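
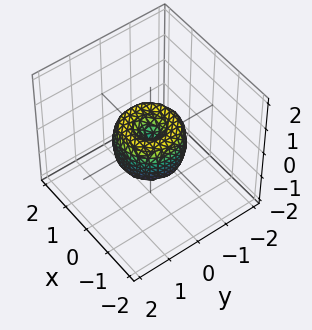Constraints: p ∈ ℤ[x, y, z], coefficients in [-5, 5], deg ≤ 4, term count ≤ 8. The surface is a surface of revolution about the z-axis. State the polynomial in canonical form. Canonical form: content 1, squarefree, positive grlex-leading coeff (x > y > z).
First, deg p = 4. A generic line meets the surface in up to 4 points.
Next, by symmetry, the surface is invariant under rotation about z: p = q(x² + y², z).
Next, checking where it meets the axes: a circular section at z = 0 has radius exactly 1; among the integer gridlines, it crosses the y-axis at y ∈ {-1, 0, 1}.
Finally, these observations pin down the coefficients. Check: (-1, 0, 0) on the x-axis lies on the surface, and p(-1, 0, 0) = 0. ✓

2*x^4 + 4*x^2*y^2 + 2*y^4 - 2*x^2 - 2*y^2 + z^2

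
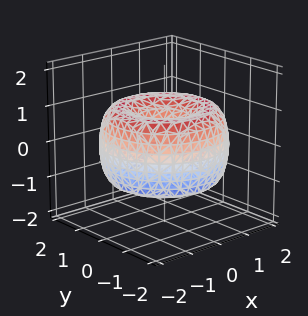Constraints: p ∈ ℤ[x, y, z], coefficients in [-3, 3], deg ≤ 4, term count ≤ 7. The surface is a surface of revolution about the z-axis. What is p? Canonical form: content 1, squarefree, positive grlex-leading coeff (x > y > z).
First, deg p = 4. A generic line meets the surface in up to 4 points.
Then, by symmetry, the surface is invariant under rotation about z: p = q(x² + y², z).
Next, observable constraints: it crosses the z-axis at the gridline z = 0; one y-axis crossing is at y = 0.
Finally, these observations pin down the coefficients.

x^4 + 2*x^2*y^2 + y^4 - 3*x^2 - 3*y^2 + 2*z^2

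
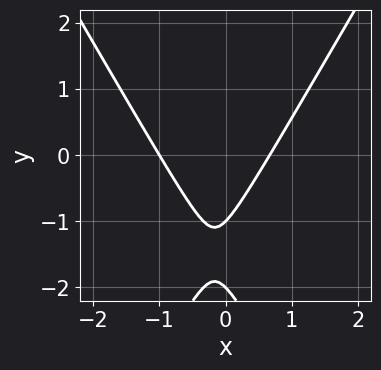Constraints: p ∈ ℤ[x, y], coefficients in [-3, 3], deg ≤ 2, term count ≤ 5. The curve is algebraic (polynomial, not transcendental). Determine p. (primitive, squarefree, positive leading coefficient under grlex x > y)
deg p = 2.
Reading off the gridlines: one x-axis crossing is at x = -1; the y-axis gridline crossings are at y ∈ {-2, -1}.
The integer polynomial consistent with all of this is the stated p.

3*x^2 - y^2 + x - 3*y - 2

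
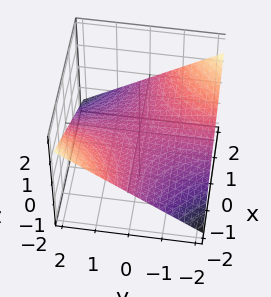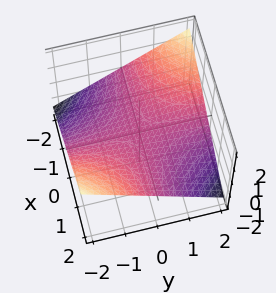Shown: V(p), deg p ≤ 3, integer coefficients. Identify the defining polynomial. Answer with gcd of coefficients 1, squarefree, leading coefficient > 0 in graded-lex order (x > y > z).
x*y + 3*z

Degree: a saddle surface; a quadric, so deg p = 2.
Reading off the gridlines: one z-axis crossing is at z = 0; the visible x-axis segment lies entirely on the surface; the visible y-axis segment lies entirely on the surface.
Assembling these constraints gives the stated polynomial.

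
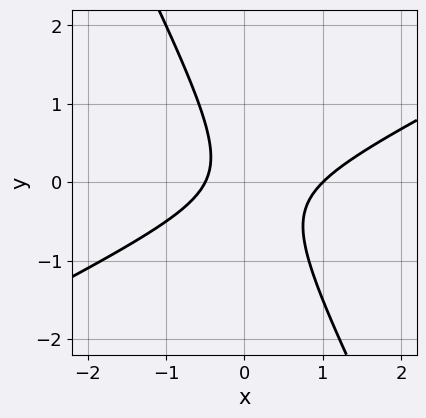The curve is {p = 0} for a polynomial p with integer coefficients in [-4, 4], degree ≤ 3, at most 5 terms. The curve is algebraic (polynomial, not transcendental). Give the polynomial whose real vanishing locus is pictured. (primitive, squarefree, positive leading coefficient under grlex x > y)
2*x^2 - 3*x*y - 2*y^2 - x - 1

(a) Degree: no degree-1 curve has this shape, so deg p = 2.
(b) From the visible intercepts: one x-axis crossing is at x = 1; the curve avoids every integer y-axis point in the box.
(c) Assembling these constraints gives the stated polynomial.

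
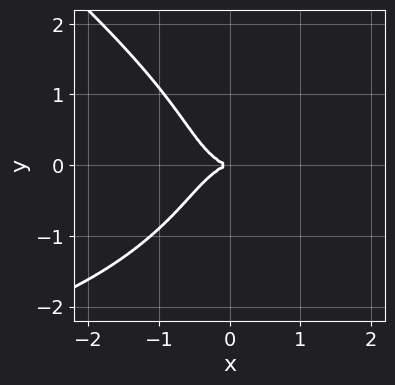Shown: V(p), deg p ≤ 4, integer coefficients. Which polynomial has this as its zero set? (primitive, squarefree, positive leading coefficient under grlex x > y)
x^3*y + 2*y^4 + 3*x^3 + 2*x*y^2 + 3*y^2

1. The degree is 4 — no degree-3 curve has this shape.
2. From the visible intercepts: it meets the x-axis at x = 0 (among the integer gridlines); it crosses the y-axis at the gridline y = 0.
3. Solving for integer coefficients yields p as stated.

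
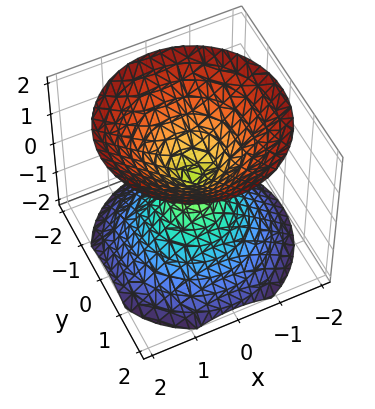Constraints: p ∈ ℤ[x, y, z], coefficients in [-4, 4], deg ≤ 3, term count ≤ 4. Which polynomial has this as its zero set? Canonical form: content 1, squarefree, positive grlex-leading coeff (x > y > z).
x^2 + y^2 - z^2

There are 2 components.
Degree: two nappes meeting at a single point; a quadric, so deg p = 2.
Symmetries: it's symmetric under z → −z, forcing even powers of z; rotational symmetry about the z-axis ⇒ p depends on x, y only through x² + y².
From the axis intercepts and sections: it meets the z-axis at z = 0 (among the integer gridlines); a circular section at z = 1 has radius exactly 1; it meets the y-axis at y = 0 (among the integer gridlines); it meets the x-axis at x = 0 (among the integer gridlines).
Putting this together gives p.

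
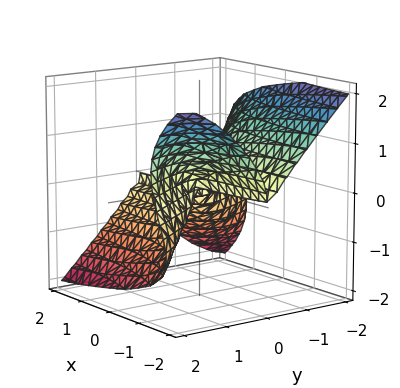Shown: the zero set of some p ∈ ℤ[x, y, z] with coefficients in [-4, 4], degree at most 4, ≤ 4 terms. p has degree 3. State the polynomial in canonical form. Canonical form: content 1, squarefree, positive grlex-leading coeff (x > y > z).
3*x*y^2 + 2*x*y*z + 2*y^3 + 3*z^3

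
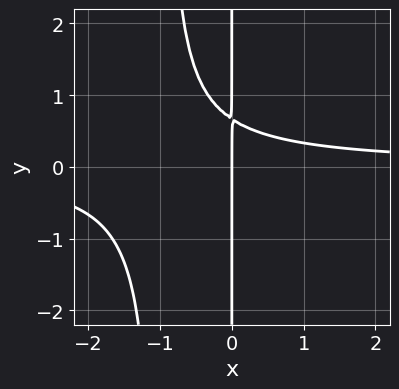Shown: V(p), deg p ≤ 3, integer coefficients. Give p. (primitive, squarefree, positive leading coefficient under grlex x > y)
3*x^2*y + 3*x*y - 2*x

The degree is 3 — a generic line meets the curve in up to 3 points.
Observable constraints: every point of the y-axis in the box is on the curve; it crosses the x-axis at the gridline x = 0.
The integer polynomial consistent with all of this is the stated p.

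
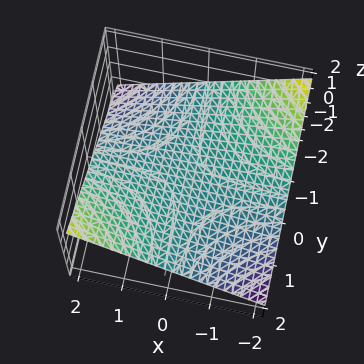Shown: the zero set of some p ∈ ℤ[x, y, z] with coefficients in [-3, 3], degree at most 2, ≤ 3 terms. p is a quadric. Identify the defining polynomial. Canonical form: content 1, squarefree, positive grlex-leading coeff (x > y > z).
x*y - 3*z

deg p = 2.
Against the integer gridlines: the visible y-axis segment lies entirely on the surface; it crosses the z-axis at the gridline z = 0.
Fitting integer coefficients to these (and the overall shape) gives p.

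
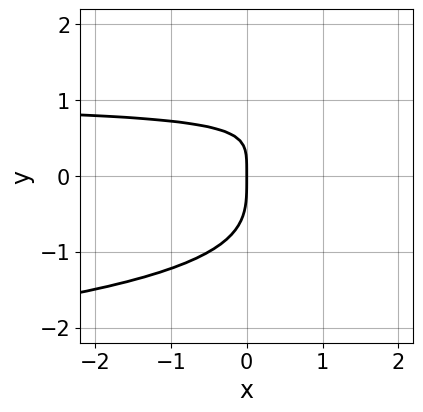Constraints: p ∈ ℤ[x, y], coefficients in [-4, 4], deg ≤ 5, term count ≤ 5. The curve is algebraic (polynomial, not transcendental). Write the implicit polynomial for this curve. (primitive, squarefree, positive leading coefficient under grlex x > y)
1. deg p = 4.
2. From the visible intercepts: one x-axis crossing is at x = 0; it crosses the y-axis at the gridline y = 0.
3. Matching integer coefficients to the picture gives p.

y^4 - x*y + x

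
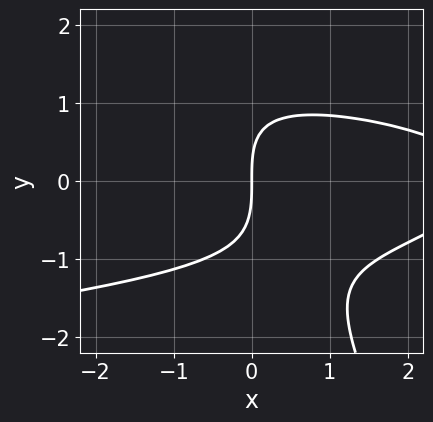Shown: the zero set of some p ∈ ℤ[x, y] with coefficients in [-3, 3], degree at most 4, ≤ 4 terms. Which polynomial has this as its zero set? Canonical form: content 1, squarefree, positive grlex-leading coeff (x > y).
2*x*y^2 + y^3 + x^2 - 3*x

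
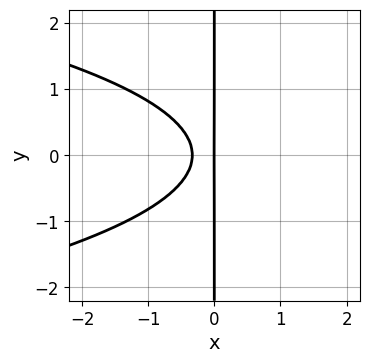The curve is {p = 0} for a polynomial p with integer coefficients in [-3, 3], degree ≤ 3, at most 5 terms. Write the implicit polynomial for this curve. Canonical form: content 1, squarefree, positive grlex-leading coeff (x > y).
(a) deg p = 3. No degree-2 curve has this shape.
(b) Symmetries: mirror symmetry y ↦ −y ⇒ only even powers of y.
(c) Observable constraints: the visible y-axis segment lies entirely on the curve; it crosses the x-axis at the gridline x = 0.
(d) Together with the visible shape, these determine p as stated.

3*x*y^2 + 3*x^2 + x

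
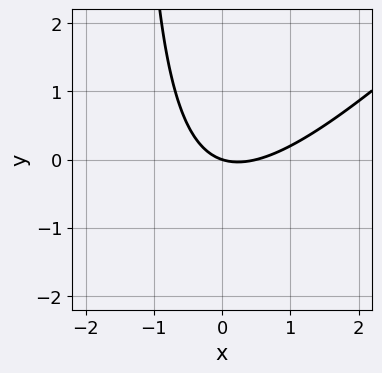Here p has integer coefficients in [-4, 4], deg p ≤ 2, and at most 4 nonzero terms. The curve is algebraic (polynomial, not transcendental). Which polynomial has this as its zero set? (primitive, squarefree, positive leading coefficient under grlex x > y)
2*x^2 - 2*x*y - x - 3*y

1. deg p = 2.
2. From the visible intercepts: one y-axis crossing is at y = 0; one x-axis crossing is at x = 0.
3. Assembling these constraints gives the stated polynomial.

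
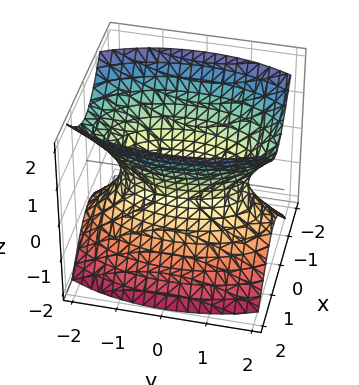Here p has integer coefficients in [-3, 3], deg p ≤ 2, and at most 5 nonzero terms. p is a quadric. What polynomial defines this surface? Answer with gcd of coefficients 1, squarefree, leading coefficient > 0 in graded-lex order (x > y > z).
3*x^2 + y^2 - 2*z^2 - 2

The degree is 2 — an hourglass — one-sheet hyperboloid; a quadric.
Symmetries: the z ↦ −z reflection is a symmetry, so z appears only in even powers; mirror symmetry y ↦ −y ⇒ only even powers of y; mirror symmetry x ↦ −x ⇒ only even powers of x.
From the visible intercepts: it misses every integer gridline on the z-axis.
These observations pin down the coefficients.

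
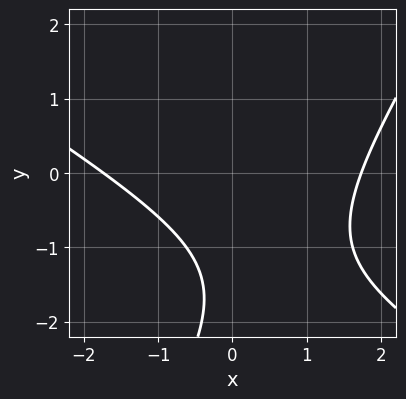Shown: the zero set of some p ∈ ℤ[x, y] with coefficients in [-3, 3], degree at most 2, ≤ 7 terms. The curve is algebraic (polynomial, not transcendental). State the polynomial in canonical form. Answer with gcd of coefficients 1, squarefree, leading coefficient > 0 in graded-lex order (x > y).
Degree: no degree-1 curve has this shape, so deg p = 2.
From the axis intercepts and sections: no y-intercept at any integer in the box.
Solving for integer coefficients yields p as stated.

x^2 + x*y - y^2 - 3*y - 3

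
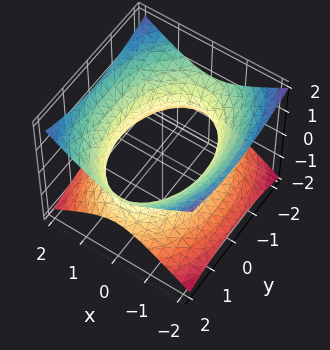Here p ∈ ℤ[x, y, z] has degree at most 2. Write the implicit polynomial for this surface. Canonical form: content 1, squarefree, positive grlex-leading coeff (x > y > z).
2*x^2 + y^2 - 3*z^2 - 3

(a) The degree is 2 — one connected sheet with a waist; a quadric.
(b) Symmetries: mirror symmetry z ↦ −z ⇒ only even powers of z; it's symmetric under y → −y, forcing even powers of y; mirror symmetry x ↦ −x ⇒ only even powers of x.
(c) Reading off the gridlines: no z-intercept at any integer in the box.
(d) Assembling these constraints gives the stated polynomial.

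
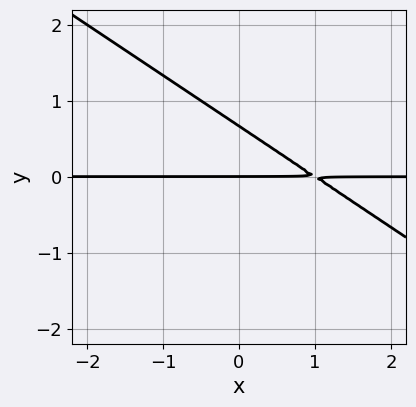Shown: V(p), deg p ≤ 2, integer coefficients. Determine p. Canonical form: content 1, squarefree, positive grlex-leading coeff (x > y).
2*x*y + 3*y^2 - 2*y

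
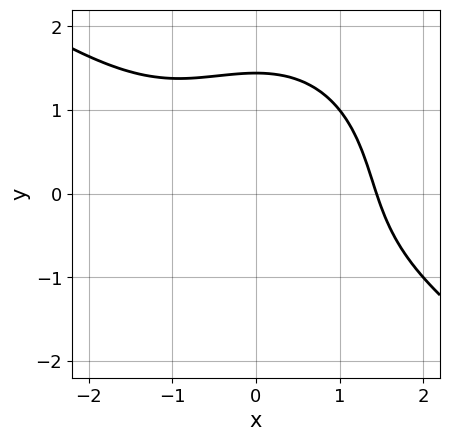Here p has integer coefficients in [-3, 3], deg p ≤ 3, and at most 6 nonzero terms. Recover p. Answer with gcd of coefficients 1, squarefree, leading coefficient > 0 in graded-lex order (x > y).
The degree is 3 — the shape is more complex than any degree-2 curve.
Matching integer coefficients to the picture gives p.

x^3 + x^2*y + y^3 - 3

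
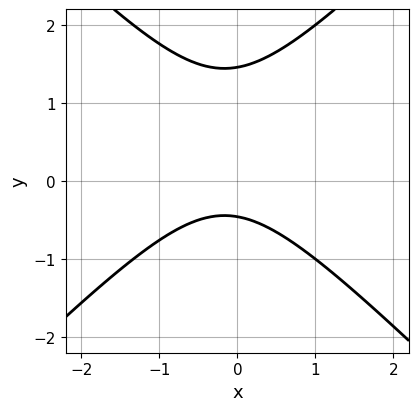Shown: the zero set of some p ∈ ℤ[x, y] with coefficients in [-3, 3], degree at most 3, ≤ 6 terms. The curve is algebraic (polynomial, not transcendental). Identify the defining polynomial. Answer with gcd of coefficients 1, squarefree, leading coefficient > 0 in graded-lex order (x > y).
First, the degree is 2 — the shape is more complex than any degree-1 curve.
Next, checking where it meets the axes: the curve avoids every integer x-axis point in the box.
Finally, these observations pin down the coefficients.

3*x^2 - 3*y^2 + x + 3*y + 2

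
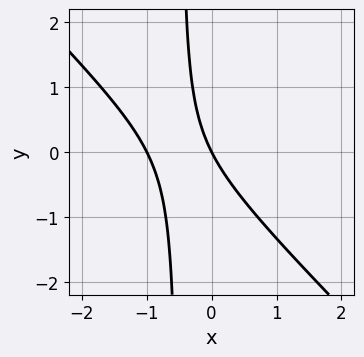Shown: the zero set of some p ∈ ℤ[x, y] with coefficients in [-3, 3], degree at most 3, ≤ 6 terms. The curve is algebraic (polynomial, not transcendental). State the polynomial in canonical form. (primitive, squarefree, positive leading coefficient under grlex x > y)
1. Degree: a generic line meets the curve in up to 2 points, so deg p = 2.
2. Reading off the gridlines: it crosses the y-axis at the gridline y = 0; among the integer gridlines, it crosses the x-axis at x ∈ {-1, 0}.
3. Together with the visible shape, these determine p as stated.

2*x^2 + 2*x*y + 2*x + y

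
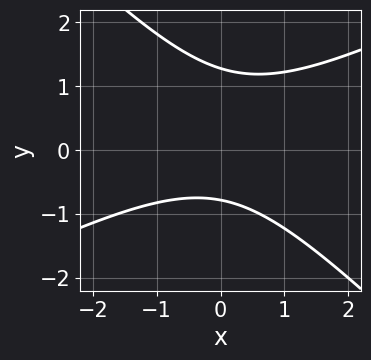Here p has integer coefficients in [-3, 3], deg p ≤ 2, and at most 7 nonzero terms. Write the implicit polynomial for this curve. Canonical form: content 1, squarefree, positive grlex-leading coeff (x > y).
1. The degree is 2 — the shape is more complex than any degree-1 curve.
2. Observable constraints: it misses every integer gridline on the x-axis.
3. Assembling these constraints gives the stated polynomial.

x^2 - x*y - 2*y^2 + y + 2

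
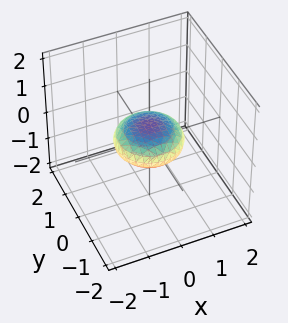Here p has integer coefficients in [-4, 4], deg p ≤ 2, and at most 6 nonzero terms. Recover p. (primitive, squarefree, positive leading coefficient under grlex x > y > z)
x^2 + y^2 + 3*z^2 - 1

First, the degree is 2 — a closed, bounded, convex surface; a quadric.
Then, symmetry: every cross-section ⟂ z is a circle, so x, y appear only via x² + y²; mirror symmetry z ↦ −z ⇒ only even powers of z.
Then, from the axis intercepts and sections: the x-axis gridline crossings are at x ∈ {-1, 1}; the y-axis gridline crossings are at y ∈ {-1, 1}; a circular section at z = 0 has radius exactly 1.
Finally, these observations pin down the coefficients.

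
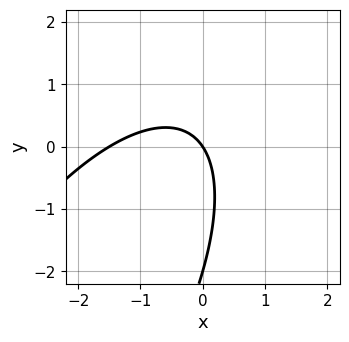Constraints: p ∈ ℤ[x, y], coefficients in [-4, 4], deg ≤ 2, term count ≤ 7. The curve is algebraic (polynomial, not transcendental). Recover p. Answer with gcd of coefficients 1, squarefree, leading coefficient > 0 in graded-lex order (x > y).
2*x^2 - 2*x*y + y^2 + 3*x + 2*y

First, deg p = 2. A generic line meets the curve in up to 2 points.
Then, reading off the gridlines: it crosses the x-axis at the gridline x = 0; the y-axis gridline crossings are at y ∈ {-2, 0}.
Finally, the integer polynomial consistent with all of this is the stated p.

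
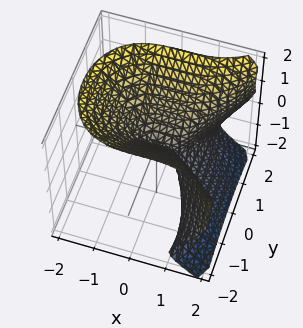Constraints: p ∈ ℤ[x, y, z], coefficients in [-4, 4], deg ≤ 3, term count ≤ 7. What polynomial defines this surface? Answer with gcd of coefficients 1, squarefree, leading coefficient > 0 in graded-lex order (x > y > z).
1. The degree is 3 — the shape is more complex than any degree-2 surface.
2. From the axis intercepts and sections: one x-axis crossing is at x = 0; it crosses the y-axis at the gridline y = 0.
3. Assembling these constraints gives the stated polynomial.

2*x^3 - 2*y^2*z + 2*z^3 - x^2 - 2*y^2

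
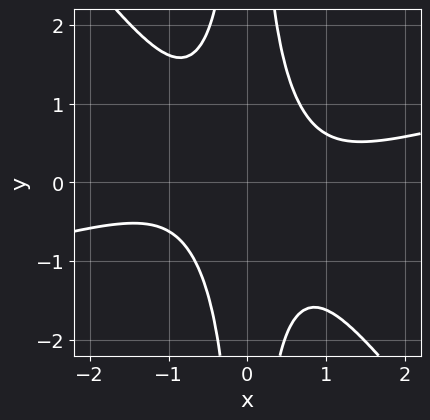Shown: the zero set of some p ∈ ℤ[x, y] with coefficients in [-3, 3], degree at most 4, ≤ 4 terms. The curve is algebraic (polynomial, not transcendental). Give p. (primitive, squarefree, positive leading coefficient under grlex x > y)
First, the degree is 4 — a generic line meets the curve in up to 4 points.
Then, against the integer gridlines: no x-intercept at any integer in the box; it misses every integer gridline on the y-axis.
Finally, solving for integer coefficients yields p as stated.

x^4 - 3*x^3*y - 3*x^2*y^2 + 2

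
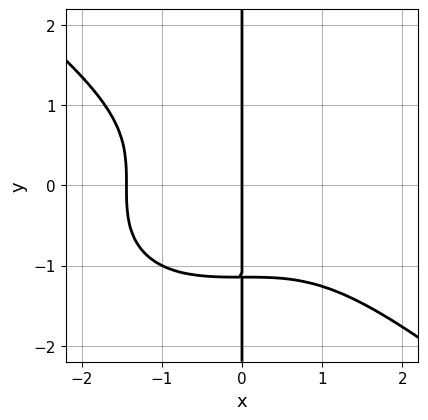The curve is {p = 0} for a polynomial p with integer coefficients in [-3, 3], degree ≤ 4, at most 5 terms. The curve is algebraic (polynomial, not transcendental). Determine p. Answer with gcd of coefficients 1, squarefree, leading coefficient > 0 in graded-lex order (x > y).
1. The degree is 4 — a generic line meets the curve in up to 4 points.
2. Against the integer gridlines: every point of the y-axis in the box is on the curve; it meets the x-axis at x = 0 (among the integer gridlines).
3. Fitting integer coefficients to these (and the overall shape) gives p.

x^4 + 2*x*y^3 + 3*x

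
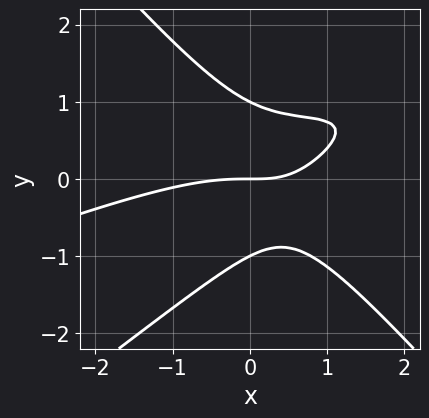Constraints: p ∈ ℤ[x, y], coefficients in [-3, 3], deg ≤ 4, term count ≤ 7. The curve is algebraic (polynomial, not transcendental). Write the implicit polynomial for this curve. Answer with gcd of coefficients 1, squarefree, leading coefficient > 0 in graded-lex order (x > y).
1. Degree: no degree-2 curve has this shape, so deg p = 3.
2. Checking where it meets the axes: it meets the x-axis at x = 0 (among the integer gridlines); the y-axis gridline crossings are at y ∈ {-1, 0, 1}.
3. These observations pin down the coefficients.

x^3 - 3*x^2*y + 3*y^3 + 3*x*y - 3*y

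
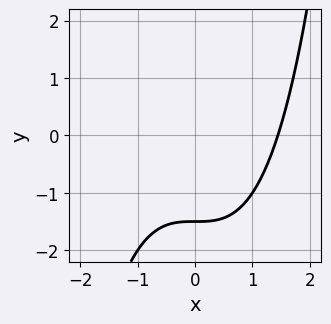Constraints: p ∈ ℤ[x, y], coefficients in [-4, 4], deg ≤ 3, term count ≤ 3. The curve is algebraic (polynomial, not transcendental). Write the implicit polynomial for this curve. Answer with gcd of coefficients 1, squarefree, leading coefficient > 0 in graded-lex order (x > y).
x^3 - 2*y - 3

First, the degree is 3 — no degree-2 curve has this shape.
Finally, solving for integer coefficients yields p as stated.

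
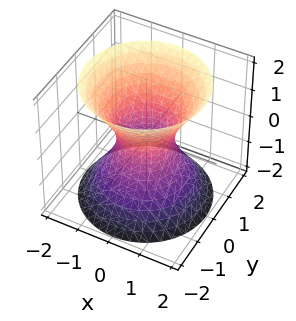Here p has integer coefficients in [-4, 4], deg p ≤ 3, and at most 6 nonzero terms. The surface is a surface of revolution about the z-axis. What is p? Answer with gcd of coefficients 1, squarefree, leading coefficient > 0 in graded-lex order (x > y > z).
3*x^2 + 3*y^2 - 2*z^2 - 2

1. The degree is 2 — the shape is more complex than any degree-1 surface.
2. Symmetries: rotational symmetry about the z-axis ⇒ p depends on x, y only through x² + y².
3. From the visible intercepts: no z-intercept at any integer in the box; a circular section at z = 2 has radius between 1 and 2.
4. Matching integer coefficients to the picture gives p.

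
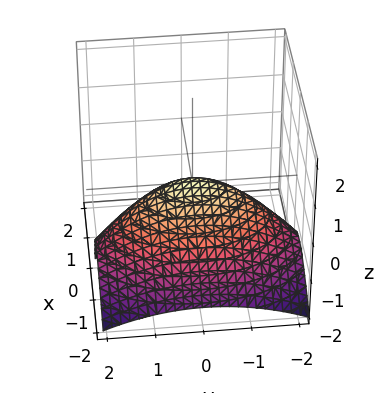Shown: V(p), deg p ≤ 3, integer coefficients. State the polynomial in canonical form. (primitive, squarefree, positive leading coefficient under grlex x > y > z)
(a) deg p = 2.
(b) Against the integer gridlines: it crosses the z-axis at the gridline z = 0; one y-axis crossing is at y = 0.
(c) The integer polynomial consistent with all of this is the stated p.

3*x^2 - 3*x*z + y^2 + 3*z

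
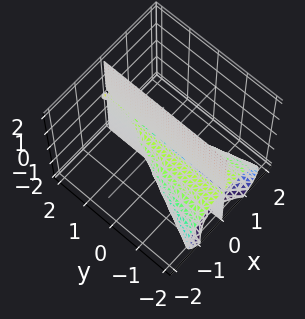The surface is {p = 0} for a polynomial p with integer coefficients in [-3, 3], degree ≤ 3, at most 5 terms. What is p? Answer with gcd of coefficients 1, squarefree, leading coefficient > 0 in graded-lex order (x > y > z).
First, there are 2 components. Treating them together as one polynomial.
Then, degree: the shape is more complex than any degree-2 surface, so deg p = 3.
Next, observable constraints: it crosses the x-axis at the gridline x = 0; every point of the y-axis in the box is on the surface.
Finally, fitting integer coefficients to these (and the overall shape) gives p. Check: (0, 0, -2) on the z-axis lies on the surface, and p(0, 0, -2) = 0. ✓

2*x^3 - 2*x*y*z + 3*x*z^2 + 3*x*z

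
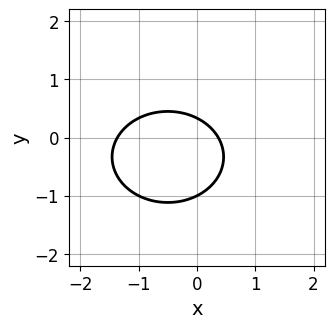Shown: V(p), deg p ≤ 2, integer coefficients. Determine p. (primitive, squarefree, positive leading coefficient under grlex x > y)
(a) Degree: the shape is more complex than any degree-1 curve, so deg p = 2.
(b) Checking where it meets the axes: it crosses the y-axis at the gridline y = -1.
(c) The integer polynomial consistent with all of this is the stated p.

2*x^2 + 3*y^2 + 2*x + 2*y - 1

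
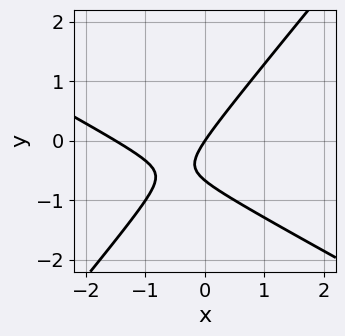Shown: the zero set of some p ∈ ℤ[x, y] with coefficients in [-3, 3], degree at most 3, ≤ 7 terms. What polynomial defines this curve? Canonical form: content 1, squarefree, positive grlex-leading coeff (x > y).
2*x^2 + 2*x*y - 3*y^2 + 3*x - 2*y

1. The degree is 2 — the shape is more complex than any degree-1 curve.
2. Checking where it meets the axes: it crosses the x-axis at the gridline x = 0; one y-axis crossing is at y = 0.
3. Together with the visible shape, these determine p as stated.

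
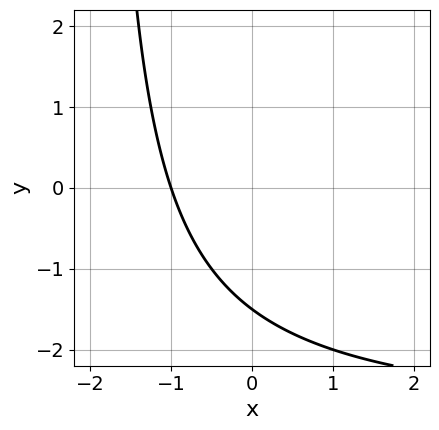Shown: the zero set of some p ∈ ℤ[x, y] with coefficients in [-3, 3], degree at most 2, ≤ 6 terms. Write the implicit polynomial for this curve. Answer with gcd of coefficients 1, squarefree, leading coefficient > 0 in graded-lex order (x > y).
x*y + 3*x + 2*y + 3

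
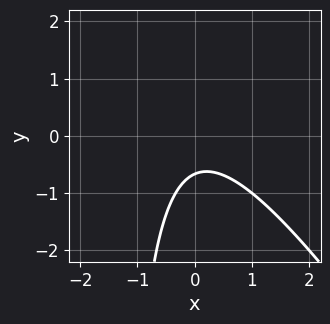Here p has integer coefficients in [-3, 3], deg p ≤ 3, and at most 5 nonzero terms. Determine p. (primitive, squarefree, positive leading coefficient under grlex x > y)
(a) Degree: a generic line meets the curve in up to 2 points, so deg p = 2.
(b) Against the integer gridlines: it misses every integer gridline on the x-axis.
(c) Solving for integer coefficients yields p as stated.

3*x^2 + 2*x*y + 3*y + 2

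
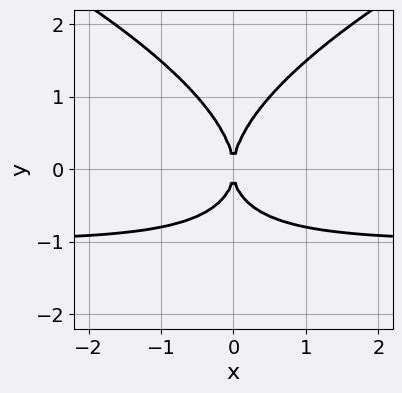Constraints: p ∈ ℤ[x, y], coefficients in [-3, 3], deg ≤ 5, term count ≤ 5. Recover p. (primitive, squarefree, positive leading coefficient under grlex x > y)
y^4 - 2*x^2*y - 2*x^2

1. Degree: the shape is more complex than any degree-3 curve, so deg p = 4.
2. Symmetries: the x ↦ −x reflection is a symmetry, so x appears only in even powers.
3. From the visible intercepts: one x-axis crossing is at x = 0; it meets the y-axis at y = 0 (among the integer gridlines).
4. The integer polynomial consistent with all of this is the stated p.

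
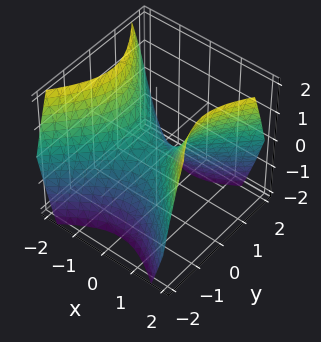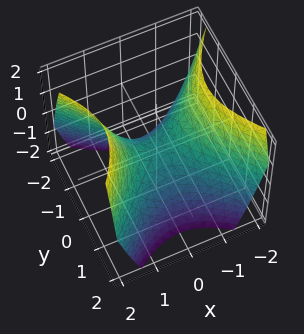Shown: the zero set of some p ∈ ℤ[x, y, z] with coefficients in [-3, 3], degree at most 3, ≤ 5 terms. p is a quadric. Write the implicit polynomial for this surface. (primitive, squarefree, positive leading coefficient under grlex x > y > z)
First, degree: a saddle surface; a quadric, so deg p = 2.
Next, symmetries: mirror symmetry x ↦ −x ⇒ only even powers of x; mirror symmetry y ↦ −y ⇒ only even powers of y.
Next, from the visible intercepts: it meets the z-axis at z = 0 (among the integer gridlines); one x-axis crossing is at x = 0; it crosses the y-axis at the gridline y = 0.
Finally, these observations pin down the coefficients.

x^2 - y^2 - z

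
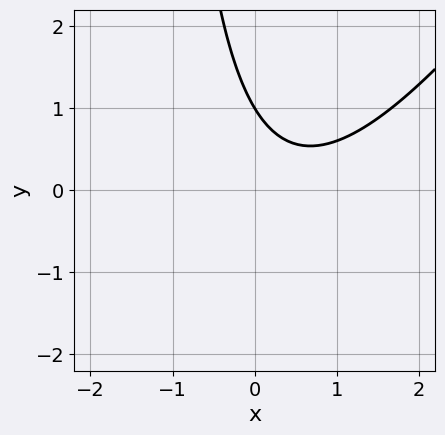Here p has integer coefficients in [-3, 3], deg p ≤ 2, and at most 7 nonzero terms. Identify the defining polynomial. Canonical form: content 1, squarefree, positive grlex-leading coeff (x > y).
3*x^2 - 2*x*y - 3*x - 3*y + 3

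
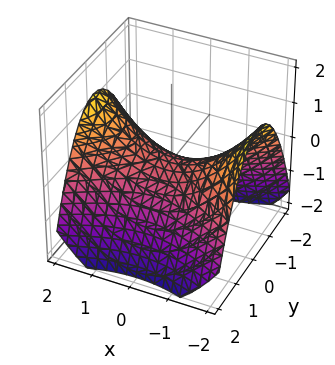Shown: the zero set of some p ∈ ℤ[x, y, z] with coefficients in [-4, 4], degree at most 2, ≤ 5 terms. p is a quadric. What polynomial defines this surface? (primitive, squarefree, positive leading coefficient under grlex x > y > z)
x^2 - 2*y^2 - 3*z

Degree: a saddle surface; a quadric, so deg p = 2.
Symmetries: mirror symmetry y ↦ −y ⇒ only even powers of y; the x ↦ −x reflection is a symmetry, so x appears only in even powers.
From the visible intercepts: it crosses the z-axis at the gridline z = 0; one y-axis crossing is at y = 0; it meets the x-axis at x = 0 (among the integer gridlines).
Putting this together gives p.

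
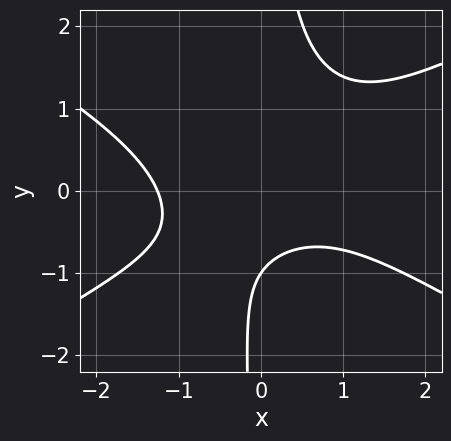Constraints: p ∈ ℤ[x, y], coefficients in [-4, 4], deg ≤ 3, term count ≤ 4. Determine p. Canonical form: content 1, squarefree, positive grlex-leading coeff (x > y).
x^3 - 3*x*y^2 + 2*y + 2

(a) The degree is 3 — a generic line meets the curve in up to 3 points.
(b) Against the integer gridlines: one y-axis crossing is at y = -1.
(c) Solving for integer coefficients yields p as stated.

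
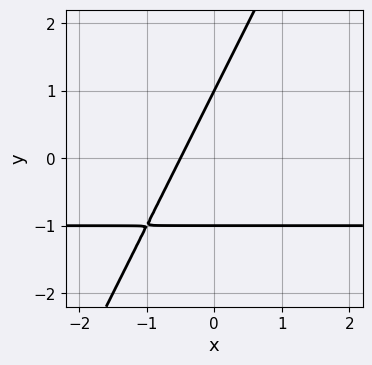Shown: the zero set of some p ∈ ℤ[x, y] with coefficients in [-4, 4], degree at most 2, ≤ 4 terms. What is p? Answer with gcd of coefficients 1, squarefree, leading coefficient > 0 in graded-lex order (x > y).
(a) The degree is 2 — no degree-1 curve has this shape.
(b) Checking where it meets the axes: the y-axis gridline crossings are at y ∈ {-1, 1}.
(c) Assembling these constraints gives the stated polynomial.

2*x*y - y^2 + 2*x + 1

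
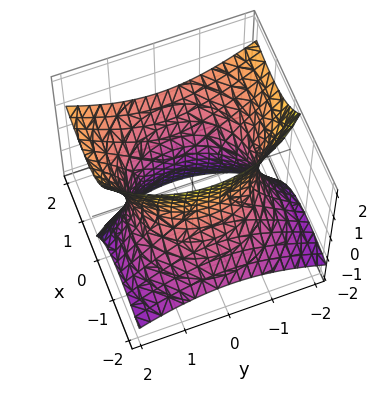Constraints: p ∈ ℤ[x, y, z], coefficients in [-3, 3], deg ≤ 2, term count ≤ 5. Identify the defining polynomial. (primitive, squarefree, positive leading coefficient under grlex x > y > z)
1. Degree: a generic line meets the surface in up to 2 points, so deg p = 2.
2. Against the integer gridlines: no z-intercept at any integer in the box.
3. These observations pin down the coefficients.

x^2 - 2*x*z + y^2 - z^2 - 2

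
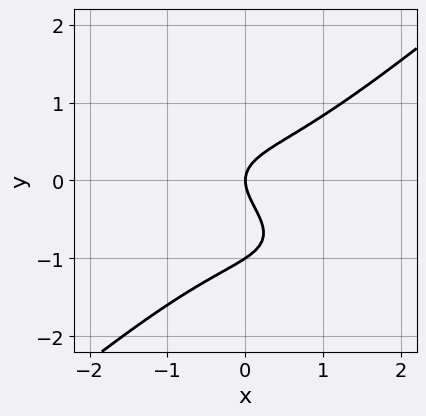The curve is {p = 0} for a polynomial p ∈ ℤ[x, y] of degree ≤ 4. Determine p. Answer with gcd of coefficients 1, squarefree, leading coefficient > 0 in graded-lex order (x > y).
The degree is 3 — the shape is more complex than any degree-2 curve.
Observable constraints: it meets the x-axis at x = 0 (among the integer gridlines); the y-axis gridline crossings are at y ∈ {-1, 0}.
The integer polynomial consistent with all of this is the stated p.

x^3 + x^2*y - 3*y^3 - 3*y^2 + 2*x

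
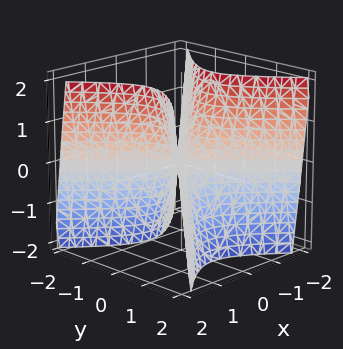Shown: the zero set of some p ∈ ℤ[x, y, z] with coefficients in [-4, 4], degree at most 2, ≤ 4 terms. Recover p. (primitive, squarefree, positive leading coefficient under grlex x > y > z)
deg p = 2. A saddle surface; a quadric.
Symmetries: mirror symmetry y ↦ −y ⇒ only even powers of y; mirror symmetry x ↦ −x ⇒ only even powers of x.
Against the integer gridlines: it meets the x-axis at x = 0 (among the integer gridlines); it crosses the z-axis at the gridline z = 0.
Matching integer coefficients to the picture gives p.

2*x^2 - 2*y^2 - z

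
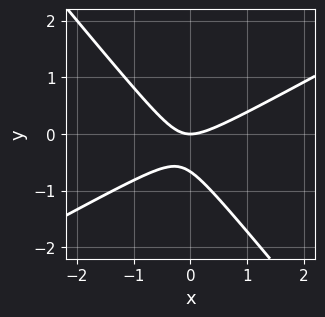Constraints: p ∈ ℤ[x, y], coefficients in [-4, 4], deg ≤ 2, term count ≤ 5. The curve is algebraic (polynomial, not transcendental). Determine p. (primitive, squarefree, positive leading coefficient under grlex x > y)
1. The degree is 2 — no degree-1 curve has this shape.
2. From the axis intercepts and sections: it meets the y-axis at y = 0 (among the integer gridlines); it meets the x-axis at x = 0 (among the integer gridlines).
3. Fitting integer coefficients to these (and the overall shape) gives p.

2*x^2 - 2*x*y - 3*y^2 - 2*y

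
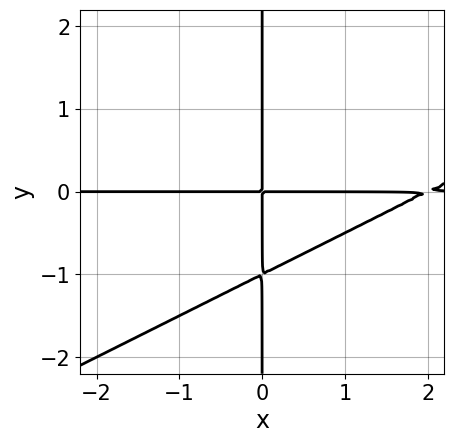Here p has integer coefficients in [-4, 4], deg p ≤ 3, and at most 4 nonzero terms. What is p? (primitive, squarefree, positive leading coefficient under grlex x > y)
First, deg p = 3. No degree-2 curve has this shape.
Next, observable constraints: every point of the x-axis in the box is on the curve; every point of the y-axis in the box is on the curve.
Finally, assembling these constraints gives the stated polynomial.

x^2*y - 2*x*y^2 - 2*x*y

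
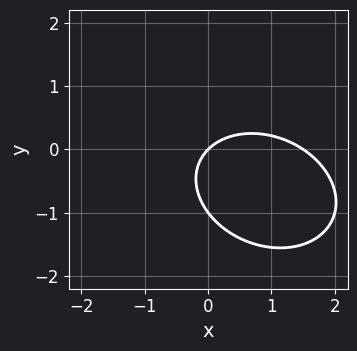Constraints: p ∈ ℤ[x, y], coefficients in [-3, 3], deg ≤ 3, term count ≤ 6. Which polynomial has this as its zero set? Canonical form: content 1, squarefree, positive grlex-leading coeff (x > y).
First, the degree is 2 — the shape is more complex than any degree-1 curve.
Then, reading off the gridlines: it meets the x-axis at x = 0 (among the integer gridlines); the y-axis gridline crossings are at y ∈ {-1, 0}.
Finally, assembling these constraints gives the stated polynomial.

2*x^2 + x*y + 3*y^2 - 3*x + 3*y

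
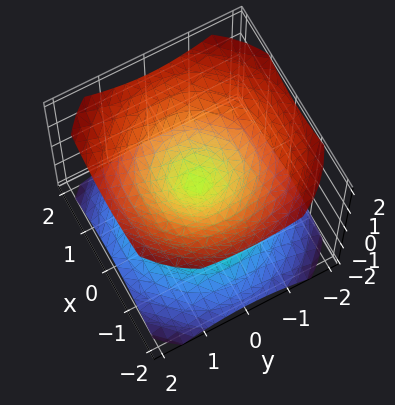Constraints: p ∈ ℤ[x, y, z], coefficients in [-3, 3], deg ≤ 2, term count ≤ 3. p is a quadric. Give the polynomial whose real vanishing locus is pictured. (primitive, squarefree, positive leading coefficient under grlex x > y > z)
First, there are 2 components. They look like related sheets of one shape, so recover p as a whole.
Next, degree: two nappes meeting at a single point; a quadric, so deg p = 2.
Then, symmetries: it's symmetric under z → −z, forcing even powers of z; every cross-section ⟂ z is a circle, so x, y appear only via x² + y².
Next, from the axis intercepts and sections: it meets the y-axis at y = 0 (among the integer gridlines); a circular section at z = -1 has radius between 1 and 2.
Finally, fitting integer coefficients to these (and the overall shape) gives p.

2*x^2 + 2*y^2 - 3*z^2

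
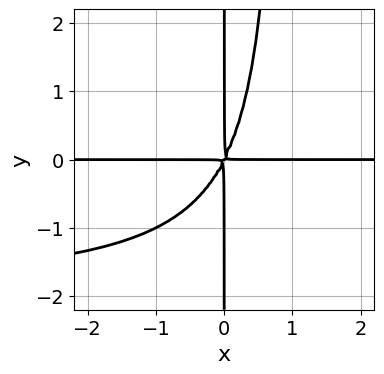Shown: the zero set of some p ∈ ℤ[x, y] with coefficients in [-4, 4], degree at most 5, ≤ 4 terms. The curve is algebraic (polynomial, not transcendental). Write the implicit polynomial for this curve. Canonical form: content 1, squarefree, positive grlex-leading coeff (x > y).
x^2*y^2 + 2*x^2*y - x*y^2

1. Degree: a generic line meets the curve in up to 4 points, so deg p = 4.
2. Checking where it meets the axes: the visible x-axis segment lies entirely on the curve; the visible y-axis segment lies entirely on the curve.
3. Fitting integer coefficients to these (and the overall shape) gives p.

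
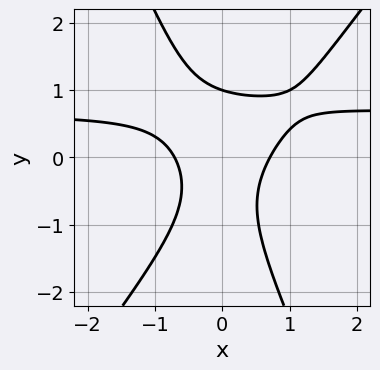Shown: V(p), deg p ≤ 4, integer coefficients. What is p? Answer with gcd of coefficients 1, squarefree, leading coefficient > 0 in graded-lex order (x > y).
(a) The degree is 3 — the shape is more complex than any degree-2 curve.
(b) Against the integer gridlines: it crosses the y-axis at the gridline y = 1.
(c) These observations pin down the coefficients.

3*x^2*y - x*y^2 - y^3 - 2*x^2 + 1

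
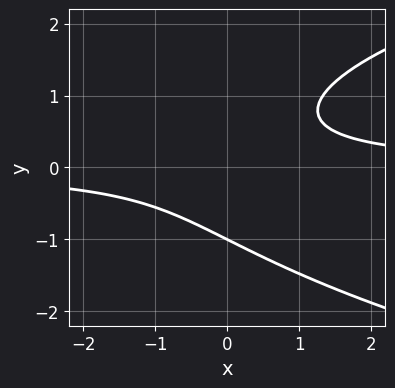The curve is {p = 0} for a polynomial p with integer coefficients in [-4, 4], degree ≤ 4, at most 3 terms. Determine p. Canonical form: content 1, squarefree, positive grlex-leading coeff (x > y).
1. Degree: the shape is more complex than any degree-2 curve, so deg p = 3.
2. Against the integer gridlines: it misses every integer gridline on the x-axis; one y-axis crossing is at y = -1.
3. Assembling these constraints gives the stated polynomial.

2*y^3 - 3*x*y + 2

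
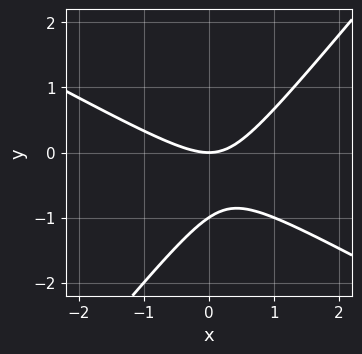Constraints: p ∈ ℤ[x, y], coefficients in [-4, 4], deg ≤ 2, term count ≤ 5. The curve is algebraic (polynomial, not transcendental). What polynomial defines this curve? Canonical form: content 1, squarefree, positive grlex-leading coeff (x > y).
1. deg p = 2. No degree-1 curve has this shape.
2. From the axis intercepts and sections: the y-axis gridline crossings are at y ∈ {-1, 0}; it meets the x-axis at x = 0 (among the integer gridlines).
3. Solving for integer coefficients yields p as stated.

2*x^2 + 2*x*y - 3*y^2 - 3*y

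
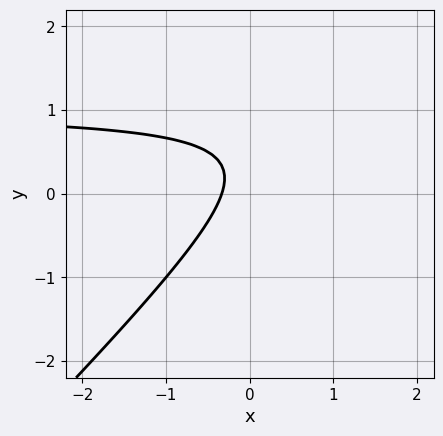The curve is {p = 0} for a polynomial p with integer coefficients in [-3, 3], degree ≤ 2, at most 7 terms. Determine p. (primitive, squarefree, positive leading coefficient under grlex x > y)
3*x*y - 3*y^2 - 3*x + 2*y - 1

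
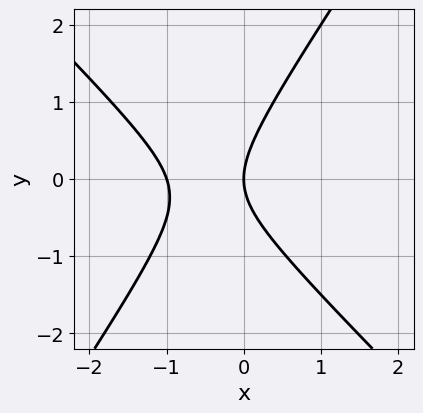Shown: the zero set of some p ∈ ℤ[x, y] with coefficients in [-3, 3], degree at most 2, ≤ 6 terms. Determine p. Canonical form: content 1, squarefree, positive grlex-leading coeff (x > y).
3*x^2 + x*y - 2*y^2 + 3*x

First, the degree is 2 — no degree-1 curve has this shape.
Next, observable constraints: the x-axis gridline crossings are at x ∈ {-1, 0}; it meets the y-axis at y = 0 (among the integer gridlines).
Finally, together with the visible shape, these determine p as stated.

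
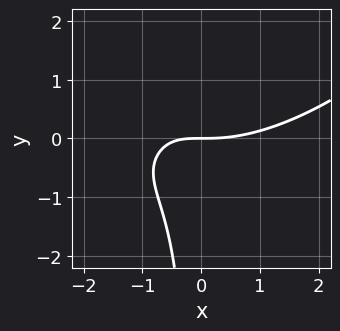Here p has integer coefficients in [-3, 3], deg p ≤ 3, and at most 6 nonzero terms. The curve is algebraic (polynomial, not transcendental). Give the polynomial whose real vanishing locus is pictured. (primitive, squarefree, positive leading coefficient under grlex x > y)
x^3 - 2*x^2*y + 2*x*y^2 - 3*x*y - 3*y

The degree is 3 — a generic line meets the curve in up to 3 points.
Checking where it meets the axes: one x-axis crossing is at x = 0; it meets the y-axis at y = 0 (among the integer gridlines).
These observations pin down the coefficients.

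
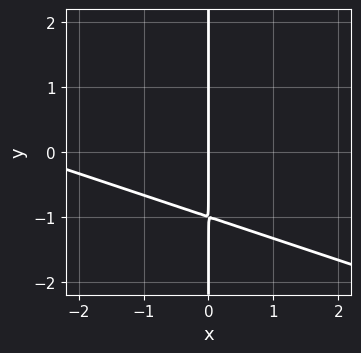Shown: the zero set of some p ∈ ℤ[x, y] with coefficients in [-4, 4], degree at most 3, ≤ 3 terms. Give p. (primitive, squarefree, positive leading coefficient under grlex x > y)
First, deg p = 2.
Next, against the integer gridlines: every point of the y-axis in the box is on the curve; it crosses the x-axis at the gridline x = 0.
Finally, these observations pin down the coefficients.

x^2 + 3*x*y + 3*x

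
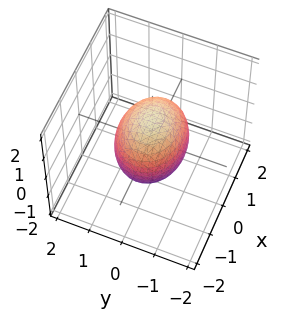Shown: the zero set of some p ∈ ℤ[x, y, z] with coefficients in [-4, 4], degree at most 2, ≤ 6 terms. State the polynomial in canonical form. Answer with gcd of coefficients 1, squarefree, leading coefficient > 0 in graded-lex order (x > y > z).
2*x^2 + 3*y^2 + 2*z^2 - 3

(a) deg p = 2.
(b) Symmetries: it's symmetric under z → −z, forcing even powers of z; the y ↦ −y reflection is a symmetry, so y appears only in even powers; it's symmetric under x → −x, forcing even powers of x.
(c) From the axis intercepts and sections: among the integer gridlines, it crosses the y-axis at y ∈ {-1, 1}.
(d) Solving for integer coefficients yields p as stated.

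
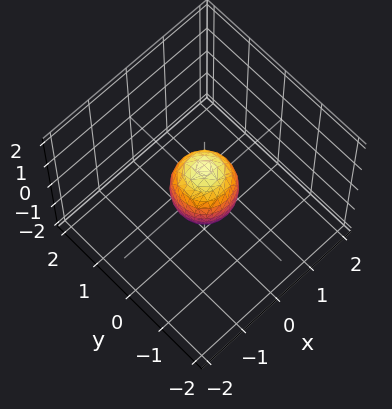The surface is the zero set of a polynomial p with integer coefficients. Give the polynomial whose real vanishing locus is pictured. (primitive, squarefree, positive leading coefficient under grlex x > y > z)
2*x^2 + 2*y^2 + z^2 - 1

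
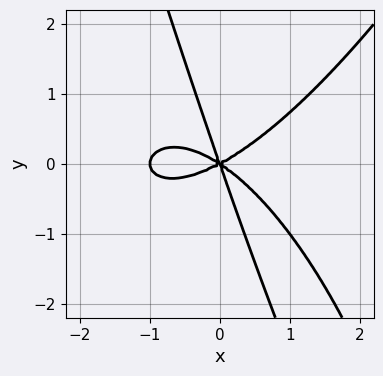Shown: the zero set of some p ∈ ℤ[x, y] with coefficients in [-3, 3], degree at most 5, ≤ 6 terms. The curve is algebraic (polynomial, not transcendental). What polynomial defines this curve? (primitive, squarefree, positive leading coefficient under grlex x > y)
1. The degree is 4 — the shape is more complex than any degree-3 curve.
2. Reading off the gridlines: the x-axis gridline crossings are at x ∈ {-1, 0}; it crosses the y-axis at the gridline y = 0.
3. Fitting integer coefficients to these (and the overall shape) gives p.

x^4 + x^3 - 3*x*y^2 - y^3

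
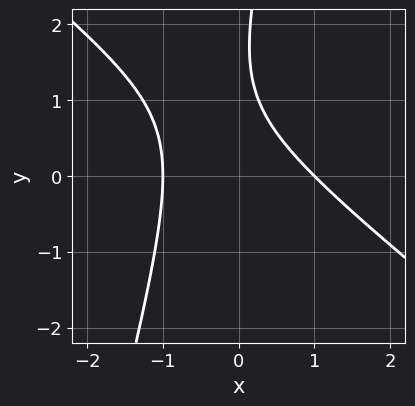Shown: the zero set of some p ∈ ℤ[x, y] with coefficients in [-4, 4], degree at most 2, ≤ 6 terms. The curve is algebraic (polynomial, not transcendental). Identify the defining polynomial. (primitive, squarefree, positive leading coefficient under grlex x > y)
First, degree: the shape is more complex than any degree-1 curve, so deg p = 2.
Next, against the integer gridlines: the x-axis gridline crossings are at x ∈ {-1, 1}; no y-intercept at any integer in the box.
Finally, putting this together gives p.

3*x^2 + 3*x*y - y^2 + 3*y - 3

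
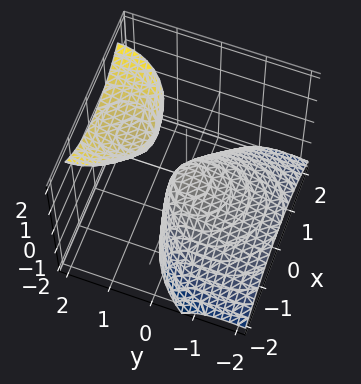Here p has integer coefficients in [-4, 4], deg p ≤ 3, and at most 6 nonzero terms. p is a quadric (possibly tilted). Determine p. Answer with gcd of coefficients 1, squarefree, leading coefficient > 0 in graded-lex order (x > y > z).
x^2 + y^2 - 2*y*z + z

First, there are 2 components.
Then, degree: no degree-1 surface has this shape, so deg p = 2.
Next, from the visible intercepts: it crosses the x-axis at the gridline x = 0; it meets the z-axis at z = 0 (among the integer gridlines); it crosses the y-axis at the gridline y = 0.
Finally, matching integer coefficients to the picture gives p.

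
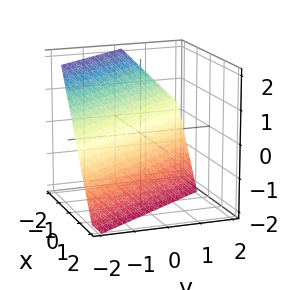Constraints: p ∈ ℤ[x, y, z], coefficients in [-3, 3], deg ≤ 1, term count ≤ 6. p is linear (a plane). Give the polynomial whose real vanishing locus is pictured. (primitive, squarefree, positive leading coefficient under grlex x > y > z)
(a) deg p = 1. Every cross-section is a straight line — this is a plane.
(b) Checking where it meets the axes: it meets the z-axis at z = -1 (among the integer gridlines); one y-axis crossing is at y = -1.
(c) Putting this together gives p.

3*x + 2*y + 2*z + 2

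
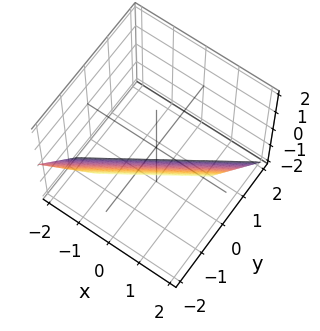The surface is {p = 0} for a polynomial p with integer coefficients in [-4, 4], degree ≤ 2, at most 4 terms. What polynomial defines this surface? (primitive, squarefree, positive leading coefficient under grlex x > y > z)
2*x - 3*y - 2*z - 2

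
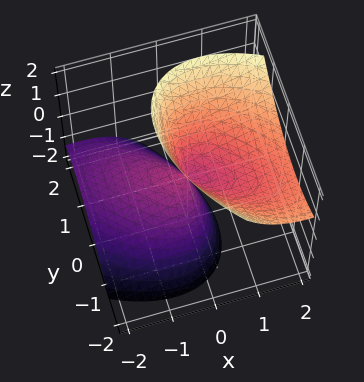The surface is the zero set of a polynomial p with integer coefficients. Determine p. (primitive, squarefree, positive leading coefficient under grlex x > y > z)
2*x^2 + 2*x*y - 3*x*z + 2*y^2 - z^2

The picture has 2 separate pieces. They look like related sheets of one shape, so recover p as a whole.
deg p = 2. A generic line meets the surface in up to 2 points.
Observable constraints: it crosses the z-axis at the gridline z = 0; it meets the y-axis at y = 0 (among the integer gridlines).
These observations pin down the coefficients.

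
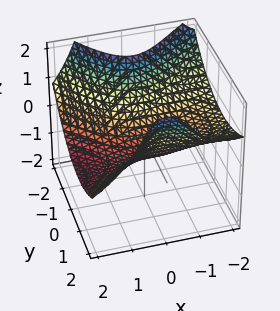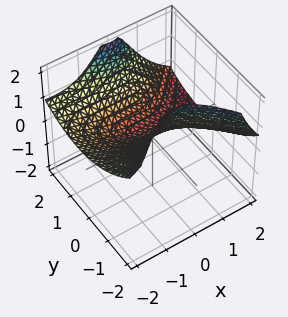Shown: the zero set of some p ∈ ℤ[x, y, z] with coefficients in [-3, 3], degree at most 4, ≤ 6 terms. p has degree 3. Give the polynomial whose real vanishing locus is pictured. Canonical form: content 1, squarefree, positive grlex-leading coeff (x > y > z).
x^3 + 3*x^2*z - 3*y^2 + 3*y + 3*z

Degree: no degree-2 surface has this shape, so deg p = 3.
From the axis intercepts and sections: the y-axis gridline crossings are at y ∈ {0, 1}; it meets the z-axis at z = 0 (among the integer gridlines); one x-axis crossing is at x = 0.
These observations pin down the coefficients.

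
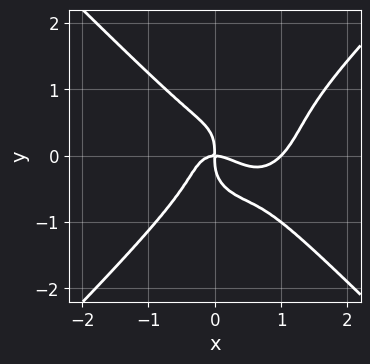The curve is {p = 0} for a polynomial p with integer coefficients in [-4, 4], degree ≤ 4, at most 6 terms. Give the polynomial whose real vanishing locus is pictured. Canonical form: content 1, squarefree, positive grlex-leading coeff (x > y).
3*x^4 - 3*y^4 - 3*x^3 - x^2*y - 2*x*y

The degree is 4 — the shape is more complex than any degree-3 curve.
Reading off the gridlines: it meets the y-axis at y = 0 (among the integer gridlines); among the integer gridlines, it crosses the x-axis at x ∈ {0, 1}.
Solving for integer coefficients yields p as stated.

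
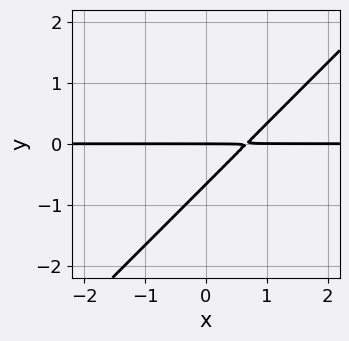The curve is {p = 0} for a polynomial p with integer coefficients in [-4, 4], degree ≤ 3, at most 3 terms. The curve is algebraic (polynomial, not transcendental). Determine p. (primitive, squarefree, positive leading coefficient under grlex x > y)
3*x*y - 3*y^2 - 2*y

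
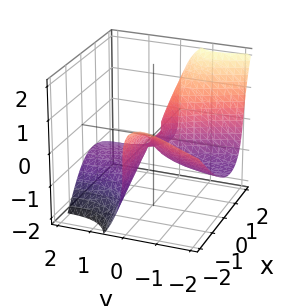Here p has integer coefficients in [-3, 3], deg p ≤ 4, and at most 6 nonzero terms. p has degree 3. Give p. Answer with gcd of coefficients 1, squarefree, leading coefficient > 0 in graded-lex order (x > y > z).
2*x^2*y + 2*x*y*z + 2*y^2*z + z^3 + 2*y^2

First, the degree is 3 — the shape is more complex than any degree-2 surface.
Next, checking where it meets the axes: one y-axis crossing is at y = 0; the visible x-axis segment lies entirely on the surface; one z-axis crossing is at z = 0.
Finally, these observations pin down the coefficients.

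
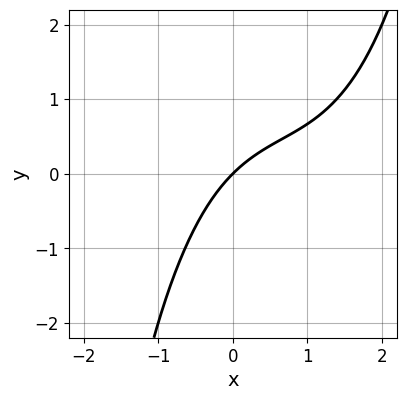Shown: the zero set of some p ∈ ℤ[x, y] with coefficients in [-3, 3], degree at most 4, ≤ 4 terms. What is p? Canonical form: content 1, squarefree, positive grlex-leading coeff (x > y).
x^3 - 2*x^2 + 3*x - 3*y

First, deg p = 3. A generic line meets the curve in up to 3 points.
Next, from the visible intercepts: it crosses the y-axis at the gridline y = 0; it crosses the x-axis at the gridline x = 0.
Finally, together with the visible shape, these determine p as stated.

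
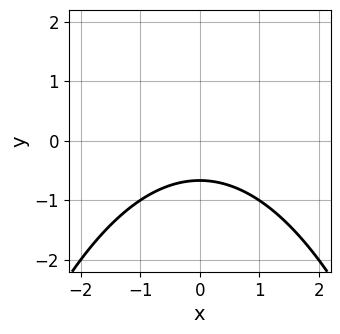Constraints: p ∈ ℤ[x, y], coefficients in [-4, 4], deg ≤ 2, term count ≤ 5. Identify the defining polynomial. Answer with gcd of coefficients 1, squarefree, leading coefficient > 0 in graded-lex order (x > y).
(a) deg p = 2. The shape is more complex than any degree-1 curve.
(b) Symmetries: mirror symmetry x ↦ −x ⇒ only even powers of x.
(c) Observable constraints: no x-intercept at any integer in the box.
(d) Fitting integer coefficients to these (and the overall shape) gives p.

x^2 + 3*y + 2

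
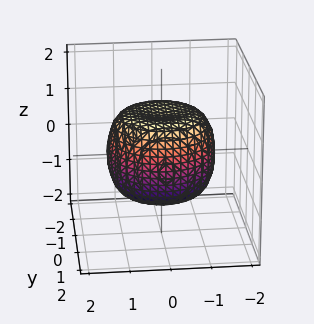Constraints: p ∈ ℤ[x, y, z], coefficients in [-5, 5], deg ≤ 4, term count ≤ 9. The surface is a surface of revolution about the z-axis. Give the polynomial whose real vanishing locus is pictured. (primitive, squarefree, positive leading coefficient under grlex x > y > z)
2*x^4 + 4*x^2*y^2 + 2*y^4 - 2*x^2 - 2*y^2 + 3*z^2 - 3

(a) The degree is 4 — no degree-3 surface has this shape.
(b) Symmetries: rotational symmetry about the z-axis ⇒ p depends on x, y only through x² + y².
(c) Observable constraints: a circular section at z = -1 has radius exactly 1; the z-axis gridline crossings are at z ∈ {-1, 1}.
(d) Matching integer coefficients to the picture gives p.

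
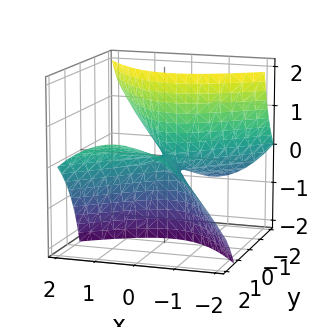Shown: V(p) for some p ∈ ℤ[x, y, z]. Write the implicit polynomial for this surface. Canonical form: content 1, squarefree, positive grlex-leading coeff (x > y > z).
2*x^2 - x*y - y^2 + 3*y*z + z

(a) deg p = 2.
(b) From the visible intercepts: it meets the y-axis at y = 0 (among the integer gridlines); it crosses the x-axis at the gridline x = 0; it crosses the z-axis at the gridline z = 0.
(c) The integer polynomial consistent with all of this is the stated p.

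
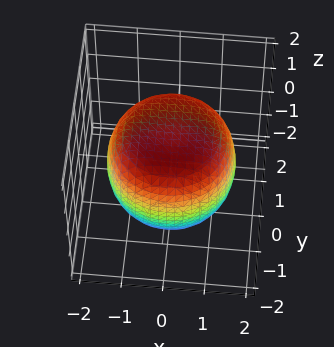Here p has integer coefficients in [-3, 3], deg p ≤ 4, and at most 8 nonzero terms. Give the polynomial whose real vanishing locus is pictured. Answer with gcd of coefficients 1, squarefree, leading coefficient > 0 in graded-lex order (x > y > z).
x^4 + 2*x^2*y^2 + y^4 - x^2 - y^2 + 2*z^2 - 3

First, deg p = 4.
Then, symmetries: the z-axis is an axis of rotation, so x and y enter only as x² + y².
Next, against the integer gridlines: a circular section at z = 0 has radius between 1 and 2.
Finally, solving for integer coefficients yields p as stated.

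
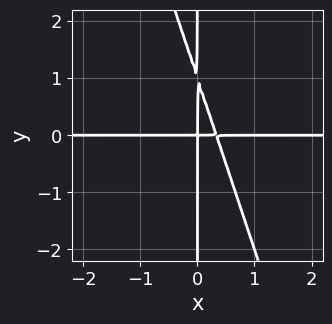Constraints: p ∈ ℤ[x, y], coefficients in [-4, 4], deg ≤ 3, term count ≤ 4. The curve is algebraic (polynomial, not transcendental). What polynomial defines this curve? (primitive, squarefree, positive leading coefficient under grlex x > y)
1. The degree is 3 — the shape is more complex than any degree-2 curve.
2. Checking where it meets the axes: every point of the x-axis in the box is on the curve; the visible y-axis segment lies entirely on the curve.
3. These observations pin down the coefficients.

3*x^2*y + x*y^2 - x*y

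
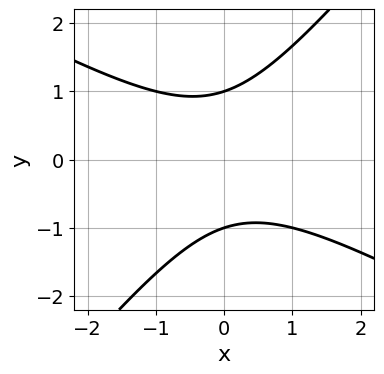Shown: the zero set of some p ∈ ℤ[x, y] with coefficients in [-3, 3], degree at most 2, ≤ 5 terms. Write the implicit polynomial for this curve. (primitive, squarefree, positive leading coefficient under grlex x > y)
(a) Degree: no degree-1 curve has this shape, so deg p = 2.
(b) From the axis intercepts and sections: no x-intercept at any integer in the box; among the integer gridlines, it crosses the y-axis at y ∈ {-1, 1}.
(c) Putting this together gives p.

2*x^2 + 2*x*y - 3*y^2 + 3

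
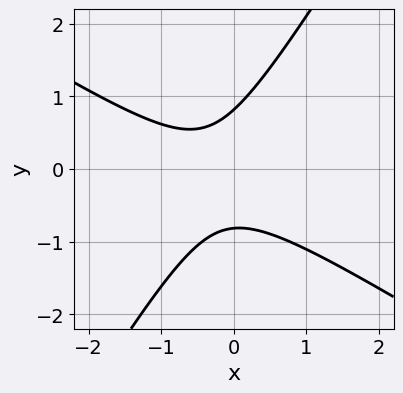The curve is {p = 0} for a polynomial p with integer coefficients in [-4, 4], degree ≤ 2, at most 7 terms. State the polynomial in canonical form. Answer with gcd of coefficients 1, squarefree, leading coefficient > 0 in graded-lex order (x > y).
3*x^2 + 3*x*y - 3*y^2 + 2*x + 2

1. deg p = 2. A generic line meets the curve in up to 2 points.
2. Against the integer gridlines: it misses every integer gridline on the x-axis.
3. Putting this together gives p.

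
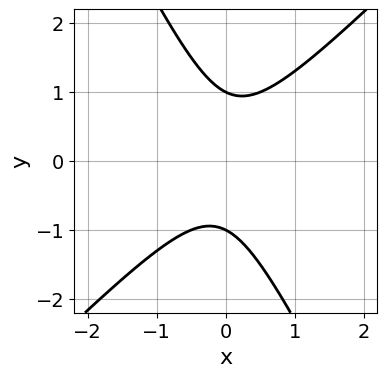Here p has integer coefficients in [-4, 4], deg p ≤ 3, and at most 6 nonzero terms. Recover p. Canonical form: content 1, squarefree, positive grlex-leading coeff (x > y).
First, deg p = 2. No degree-1 curve has this shape.
Then, observable constraints: the y-axis gridline crossings are at y ∈ {-1, 1}; it misses every integer gridline on the x-axis.
Finally, fitting integer coefficients to these (and the overall shape) gives p.

2*x^2 - x*y - y^2 + 1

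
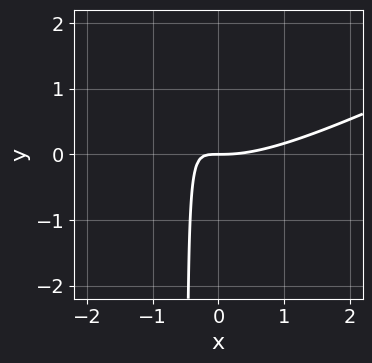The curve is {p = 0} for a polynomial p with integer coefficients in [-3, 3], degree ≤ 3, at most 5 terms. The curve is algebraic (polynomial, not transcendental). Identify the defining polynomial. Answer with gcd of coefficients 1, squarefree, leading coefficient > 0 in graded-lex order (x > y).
x^3 - 2*x^2*y - 3*x*y - y

(a) Degree: no degree-2 curve has this shape, so deg p = 3.
(b) Against the integer gridlines: one x-axis crossing is at x = 0; it meets the y-axis at y = 0 (among the integer gridlines).
(c) Matching integer coefficients to the picture gives p.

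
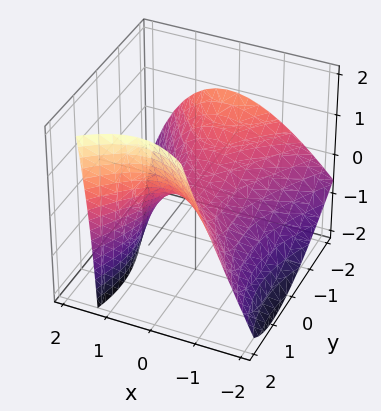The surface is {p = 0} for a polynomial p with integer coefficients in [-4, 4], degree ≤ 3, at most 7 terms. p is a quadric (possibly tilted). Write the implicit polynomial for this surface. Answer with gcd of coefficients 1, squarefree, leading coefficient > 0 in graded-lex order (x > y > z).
(a) Degree: no degree-1 surface has this shape, so deg p = 2.
(b) Checking where it meets the axes: it crosses the y-axis at the gridline y = 0; one x-axis crossing is at x = 0.
(c) Fitting integer coefficients to these (and the overall shape) gives p.

2*x^2 - x*z - y^2 - y*z + 3*z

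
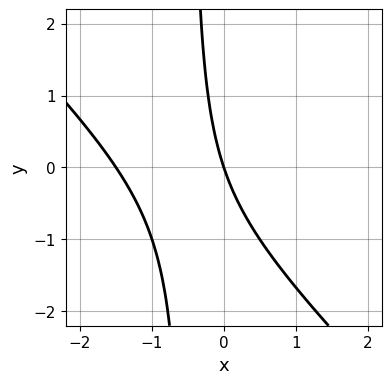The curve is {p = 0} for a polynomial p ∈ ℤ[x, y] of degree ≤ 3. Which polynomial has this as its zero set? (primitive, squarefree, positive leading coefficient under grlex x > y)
First, deg p = 2. A generic line meets the curve in up to 2 points.
Next, from the visible intercepts: one y-axis crossing is at y = 0; it meets the x-axis at x = 0 (among the integer gridlines).
Finally, the integer polynomial consistent with all of this is the stated p.

2*x^2 + 2*x*y + 3*x + y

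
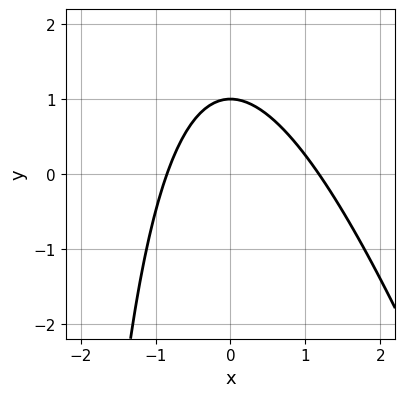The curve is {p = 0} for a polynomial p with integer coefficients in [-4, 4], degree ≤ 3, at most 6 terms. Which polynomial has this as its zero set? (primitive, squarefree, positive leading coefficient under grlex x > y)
1. The degree is 2 — the shape is more complex than any degree-1 curve.
2. Reading off the gridlines: it crosses the y-axis at the gridline y = 1.
3. Fitting integer coefficients to these (and the overall shape) gives p.

3*x^2 + x*y - x + 3*y - 3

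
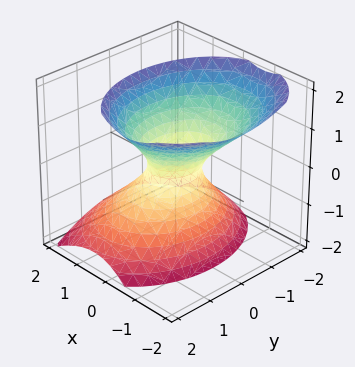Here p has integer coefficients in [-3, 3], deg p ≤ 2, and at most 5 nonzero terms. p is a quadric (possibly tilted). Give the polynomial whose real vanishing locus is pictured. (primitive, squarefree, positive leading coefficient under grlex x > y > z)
(a) Degree: no degree-1 surface has this shape, so deg p = 2.
(b) Observable constraints: it misses every integer gridline on the z-axis.
(c) Together with the visible shape, these determine p as stated.

3*x^2 + 2*x*z + 2*y^2 - 2*z^2 - 1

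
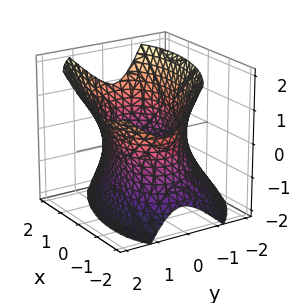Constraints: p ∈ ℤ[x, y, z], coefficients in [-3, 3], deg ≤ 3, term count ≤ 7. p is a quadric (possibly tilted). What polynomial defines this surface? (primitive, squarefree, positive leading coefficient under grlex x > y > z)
x^2 + x*y + 2*y^2 - y*z - z^2 - 3

1. deg p = 2. The shape is more complex than any degree-1 surface.
2. Reading off the gridlines: no z-intercept at any integer in the box.
3. Matching integer coefficients to the picture gives p.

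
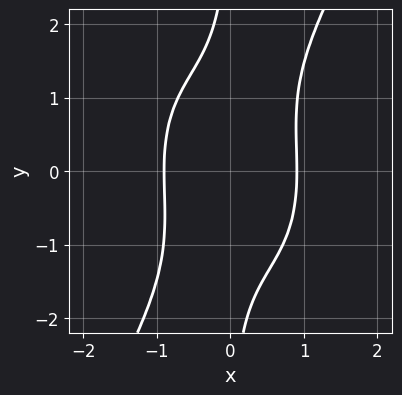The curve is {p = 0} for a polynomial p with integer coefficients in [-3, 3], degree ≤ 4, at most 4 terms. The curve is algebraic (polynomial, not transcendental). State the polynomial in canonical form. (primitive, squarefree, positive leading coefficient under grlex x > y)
3*x^4 + x^2*y^2 - x*y^3 - 2

The degree is 4 — no degree-3 curve has this shape.
Checking where it meets the axes: no y-intercept at any integer in the box.
Fitting integer coefficients to these (and the overall shape) gives p.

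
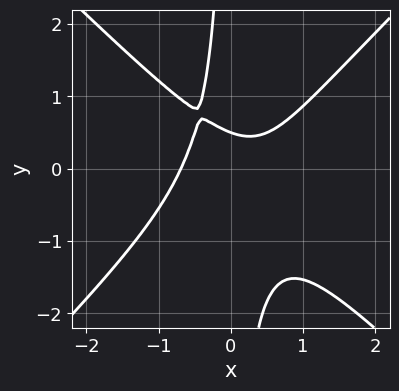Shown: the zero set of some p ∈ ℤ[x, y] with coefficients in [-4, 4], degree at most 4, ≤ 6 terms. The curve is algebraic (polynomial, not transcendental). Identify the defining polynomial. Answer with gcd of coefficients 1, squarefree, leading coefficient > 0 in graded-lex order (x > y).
Degree: a generic line meets the curve in up to 3 points, so deg p = 3.
Solving for integer coefficients yields p as stated.

3*x^3 - 3*x*y^2 - 2*y + 1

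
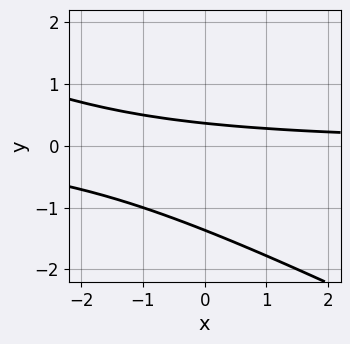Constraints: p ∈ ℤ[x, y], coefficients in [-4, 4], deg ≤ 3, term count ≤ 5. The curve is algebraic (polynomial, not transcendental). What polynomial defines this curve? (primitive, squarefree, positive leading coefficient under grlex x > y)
x*y + 2*y^2 + 2*y - 1

Degree: a generic line meets the curve in up to 2 points, so deg p = 2.
Against the integer gridlines: no x-intercept at any integer in the box.
Together with the visible shape, these determine p as stated.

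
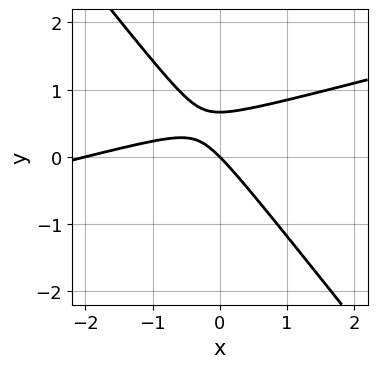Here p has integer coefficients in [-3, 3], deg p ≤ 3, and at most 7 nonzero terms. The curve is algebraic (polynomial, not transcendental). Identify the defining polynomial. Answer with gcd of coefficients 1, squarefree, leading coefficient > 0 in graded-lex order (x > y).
First, deg p = 2. A generic line meets the curve in up to 2 points.
Next, observable constraints: the x-axis gridline crossings are at x ∈ {-2, 0}; it meets the y-axis at y = 0 (among the integer gridlines).
Finally, the integer polynomial consistent with all of this is the stated p.

x^2 - 3*x*y - 3*y^2 + 2*x + 2*y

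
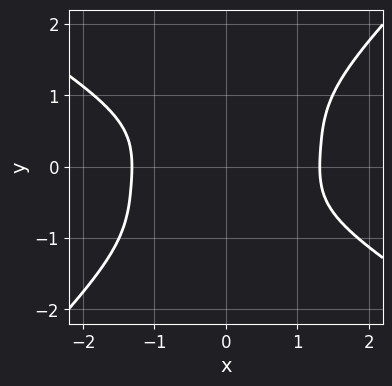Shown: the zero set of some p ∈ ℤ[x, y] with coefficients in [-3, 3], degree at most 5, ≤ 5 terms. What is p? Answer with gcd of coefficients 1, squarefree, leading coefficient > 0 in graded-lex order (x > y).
x^4 + 2*x*y^3 - 3*y^4 - 2*y^2 - 3

1. deg p = 4.
2. From the visible intercepts: it misses every integer gridline on the y-axis.
3. Fitting integer coefficients to these (and the overall shape) gives p.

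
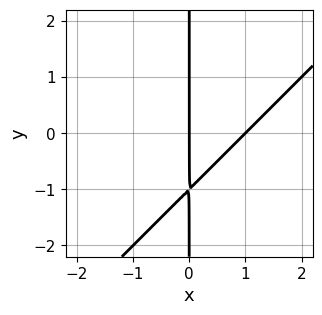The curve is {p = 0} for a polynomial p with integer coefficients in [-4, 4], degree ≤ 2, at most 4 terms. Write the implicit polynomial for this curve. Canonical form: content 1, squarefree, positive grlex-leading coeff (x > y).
1. Degree: no degree-1 curve has this shape, so deg p = 2.
2. Against the integer gridlines: every point of the y-axis in the box is on the curve; among the integer gridlines, it crosses the x-axis at x ∈ {0, 1}.
3. Matching integer coefficients to the picture gives p.

x^2 - x*y - x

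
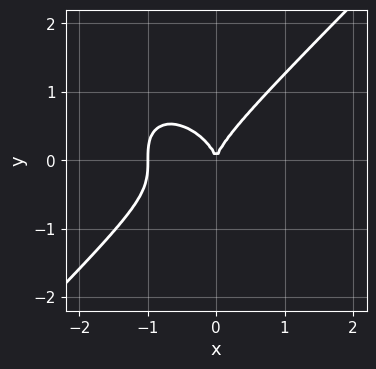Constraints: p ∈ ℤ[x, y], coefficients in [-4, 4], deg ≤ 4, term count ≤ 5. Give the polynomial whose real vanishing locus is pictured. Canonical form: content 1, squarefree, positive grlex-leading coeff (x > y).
First, deg p = 3.
Next, observable constraints: it crosses the y-axis at the gridline y = 0; among the integer gridlines, it crosses the x-axis at x ∈ {-1, 0}.
Finally, assembling these constraints gives the stated polynomial.

x^3 - y^3 + x^2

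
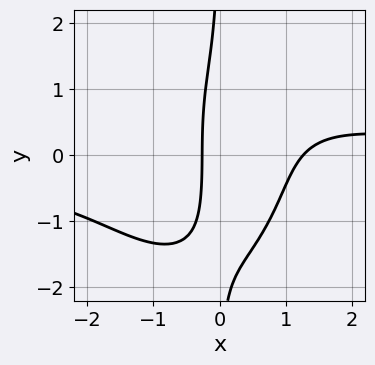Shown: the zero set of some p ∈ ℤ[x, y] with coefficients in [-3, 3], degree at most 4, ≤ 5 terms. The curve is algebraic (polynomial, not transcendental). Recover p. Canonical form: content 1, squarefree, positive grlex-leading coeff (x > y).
(a) The degree is 4 — no degree-3 curve has this shape.
(b) Against the integer gridlines: the curve avoids every integer y-axis point in the box.
(c) Solving for integer coefficients yields p as stated.

2*x^3*y + x*y^3 - 3*x^2 + 3*x + 1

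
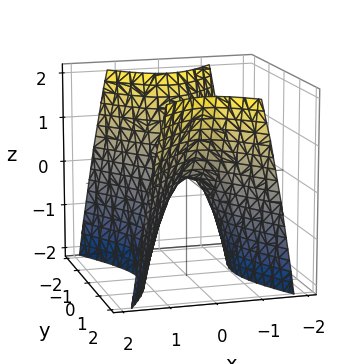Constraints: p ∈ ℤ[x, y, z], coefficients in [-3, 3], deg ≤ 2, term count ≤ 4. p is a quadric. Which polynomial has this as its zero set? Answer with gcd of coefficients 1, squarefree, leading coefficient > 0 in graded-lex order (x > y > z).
Degree: a saddle surface; a quadric, so deg p = 2.
Symmetries: the y ↦ −y reflection is a symmetry, so y appears only in even powers; it's symmetric under x → −x, forcing even powers of x.
From the visible intercepts: it crosses the z-axis at the gridline z = 0; it crosses the x-axis at the gridline x = 0; it crosses the y-axis at the gridline y = 0.
These observations pin down the coefficients.

2*x^2 - y^2 + z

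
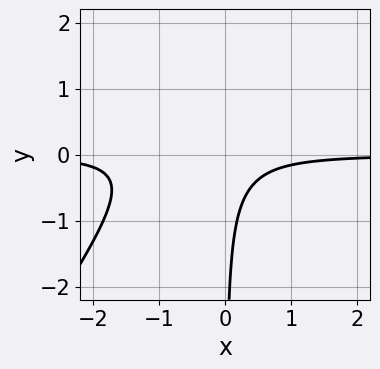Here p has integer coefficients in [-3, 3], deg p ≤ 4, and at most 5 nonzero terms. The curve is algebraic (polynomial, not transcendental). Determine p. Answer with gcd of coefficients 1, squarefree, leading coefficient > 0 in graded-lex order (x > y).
1. deg p = 3. The shape is more complex than any degree-2 curve.
2. Against the integer gridlines: no y-intercept at any integer in the box; no x-intercept at any integer in the box.
3. Fitting integer coefficients to these (and the overall shape) gives p.

3*x^2*y - 2*x*y^2 + 3*x*y + 1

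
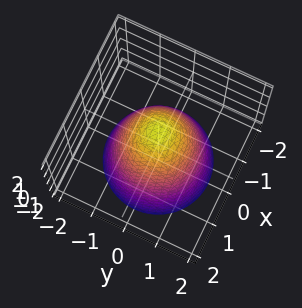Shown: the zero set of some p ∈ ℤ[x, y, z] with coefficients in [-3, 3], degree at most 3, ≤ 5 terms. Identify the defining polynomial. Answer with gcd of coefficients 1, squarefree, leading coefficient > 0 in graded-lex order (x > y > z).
First, deg p = 2. No degree-1 surface has this shape.
Next, symmetries: the z-axis is an axis of rotation, so x and y enter only as x² + y².
Then, from the visible intercepts: the y-axis gridline crossings are at y ∈ {-1, 1}; a circular section at z = -2 has radius between 1 and 2.
Finally, together with the visible shape, these determine p as stated. Check: (1, 0, 0) on the x-axis lies on the surface, and p(1, 0, 0) = 0. ✓

3*x^2 + 3*y^2 + 2*z - 3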